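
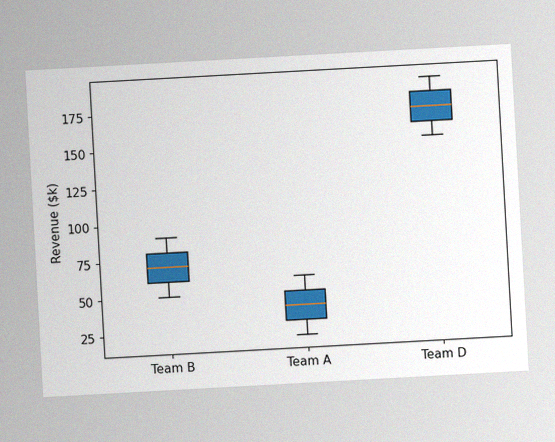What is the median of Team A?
The chart is tilted about 3° counter-clockwise, with some photo noise. The median line in the Team A box sits at $40k.

$40k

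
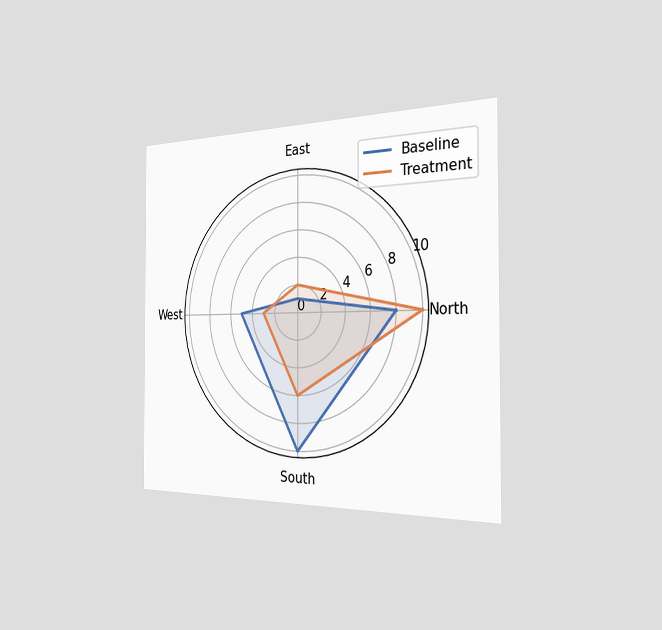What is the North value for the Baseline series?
8

The chart is viewed slightly from the right. On the North axis, Baseline reaches 8.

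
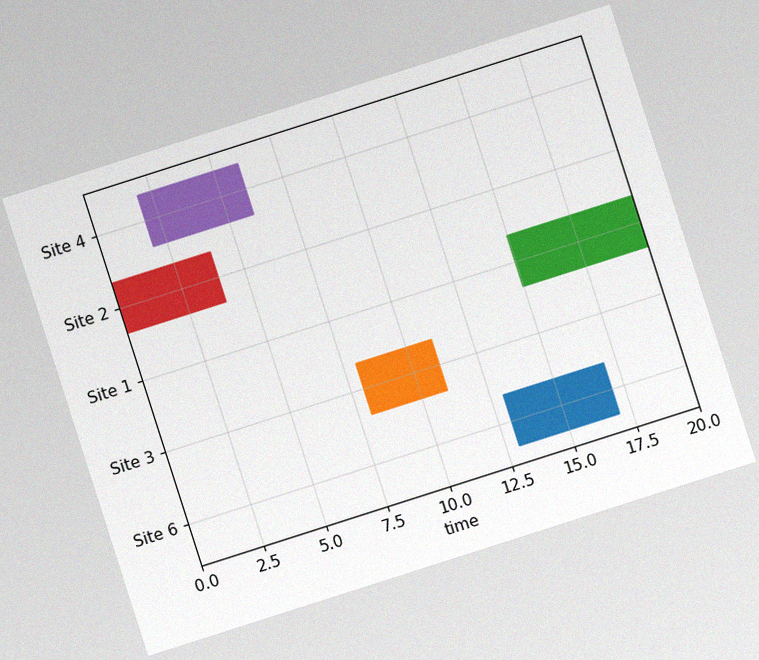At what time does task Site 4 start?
2

The chart is tilted about 18° counter-clockwise, with some photo noise. The Site 4 bar begins at t=2.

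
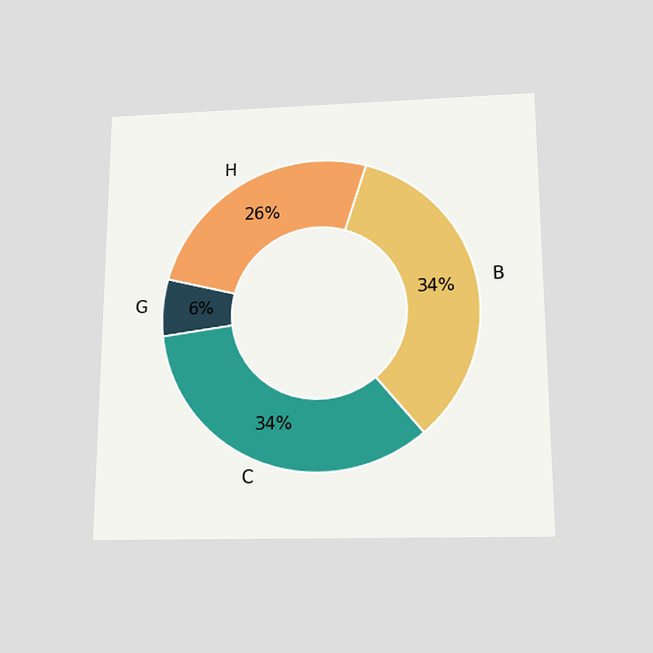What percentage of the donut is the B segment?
The chart is viewed slightly from below. The B segment takes up 34% of the ring.

34%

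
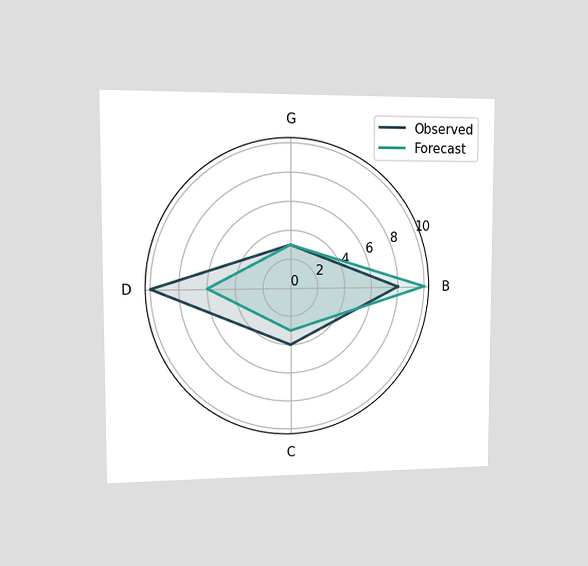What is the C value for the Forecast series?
The chart is viewed slightly from the left. On the C axis, Forecast reaches 3.

3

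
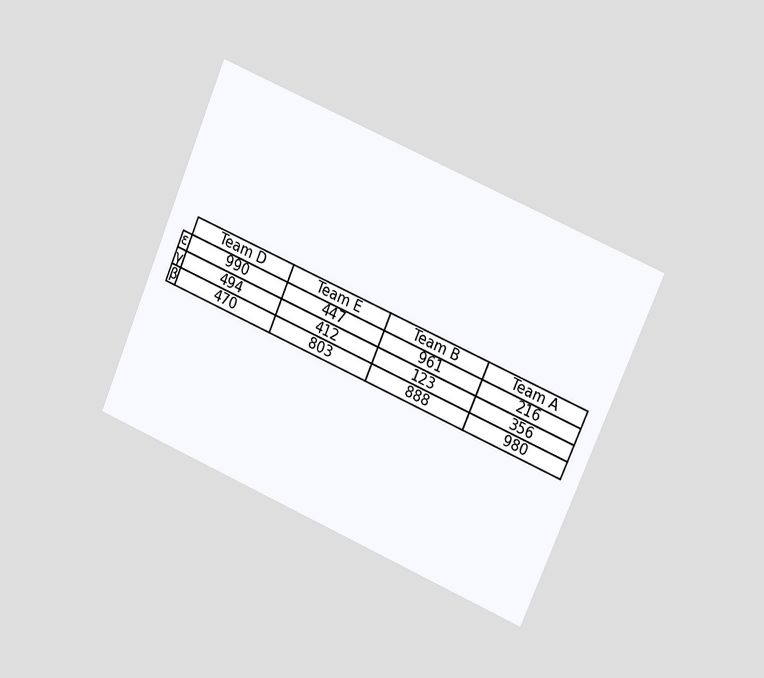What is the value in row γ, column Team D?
The chart is tilted about 23° clockwise and viewed slightly from the right. The (γ, Team D) cell reads 494.

494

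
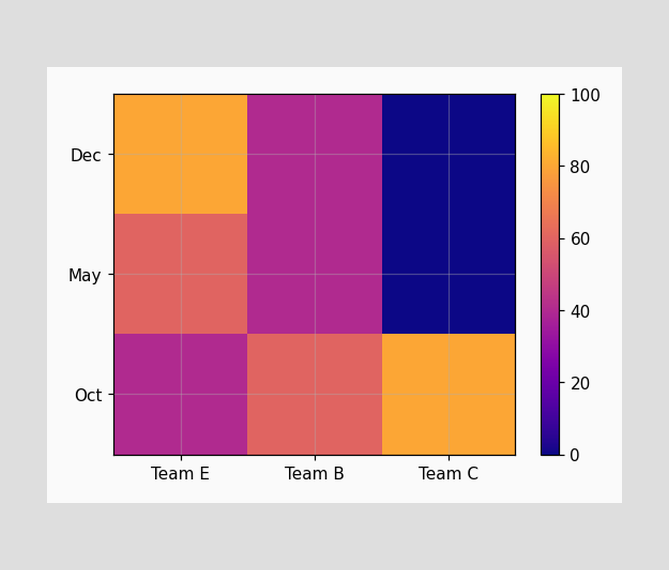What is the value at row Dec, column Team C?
0

Matching cell (Dec, Team C) against the colorbar gives 0.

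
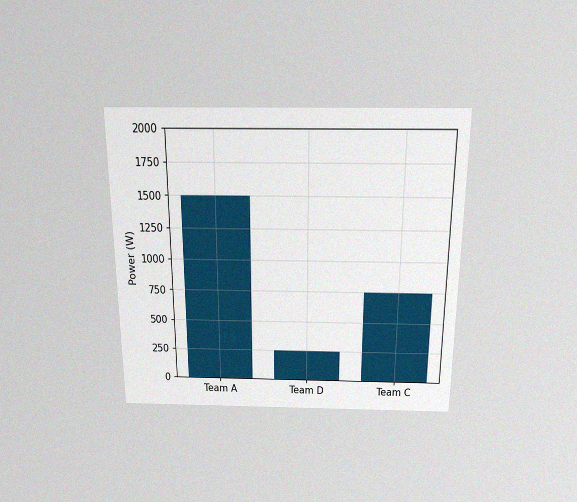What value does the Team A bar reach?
The chart is viewed slightly from above, with some photo noise. Reading along the chart's y-axis, the Team A bar reaches 1500W.

1500W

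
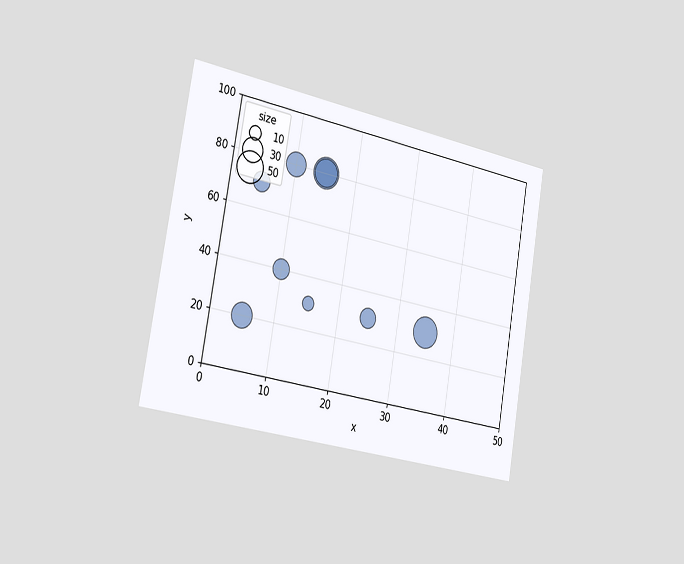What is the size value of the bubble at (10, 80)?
The chart is tilted about 10° clockwise and viewed slightly from the left. Matching the bubble at (10, 80) against the size legend gives 30.

30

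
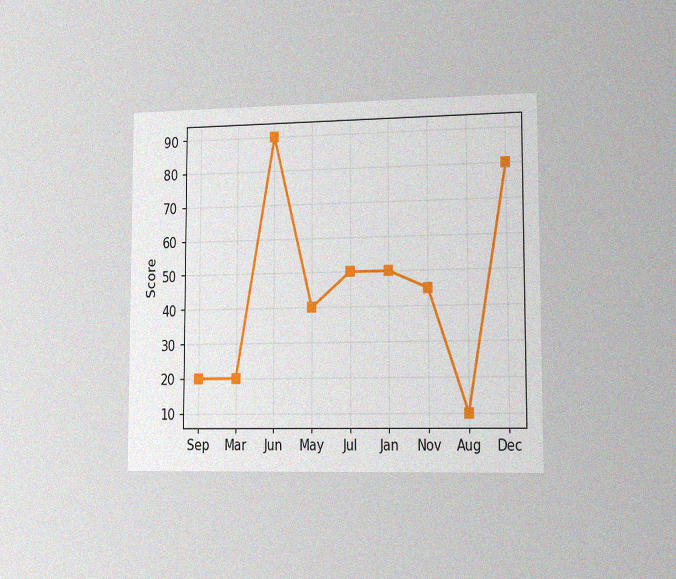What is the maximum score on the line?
90

The chart is viewed slightly from the right, with some photo noise. The highest point is at Jun, and reading across to the y-axis gives 90.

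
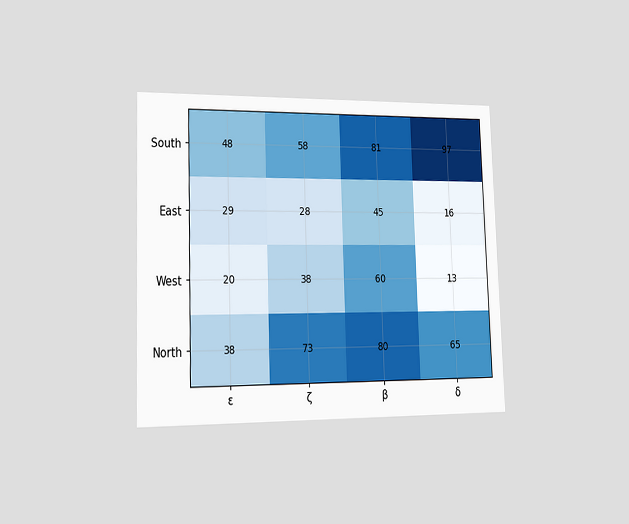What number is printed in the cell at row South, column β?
81

The chart is viewed slightly from the left. The (South, β) cell reads 81.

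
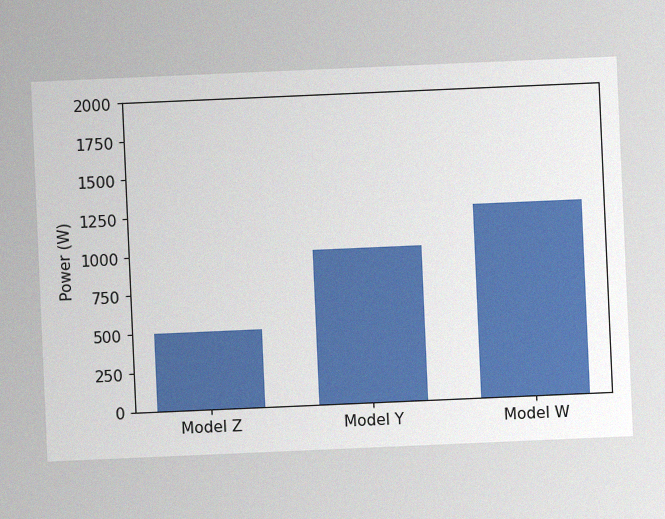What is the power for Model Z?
500W

The chart is tilted about 2° counter-clockwise, with some photo noise. Reading along the chart's y-axis, the Model Z bar reaches 500W.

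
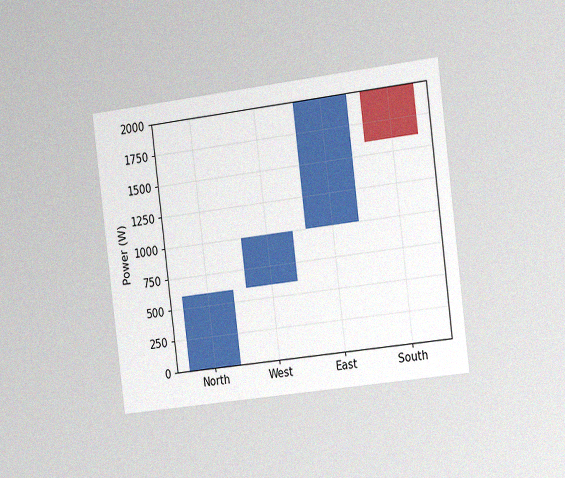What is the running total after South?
1600W

The chart is tilted about 7° counter-clockwise and viewed slightly from the right, with some photo noise. After South the running total reaches 1600W.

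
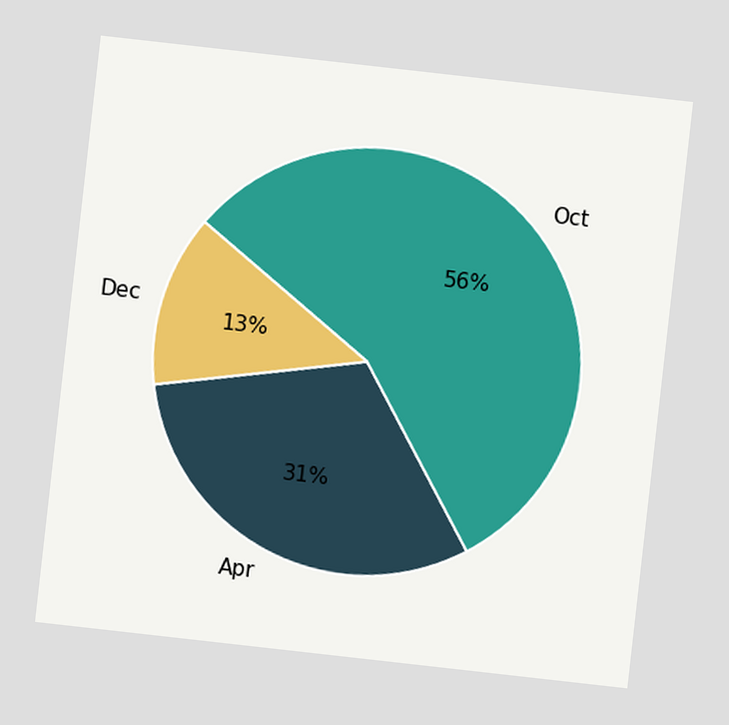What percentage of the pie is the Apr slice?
The chart is tilted about 6° clockwise. The Apr slice takes up 31% of the pie.

31%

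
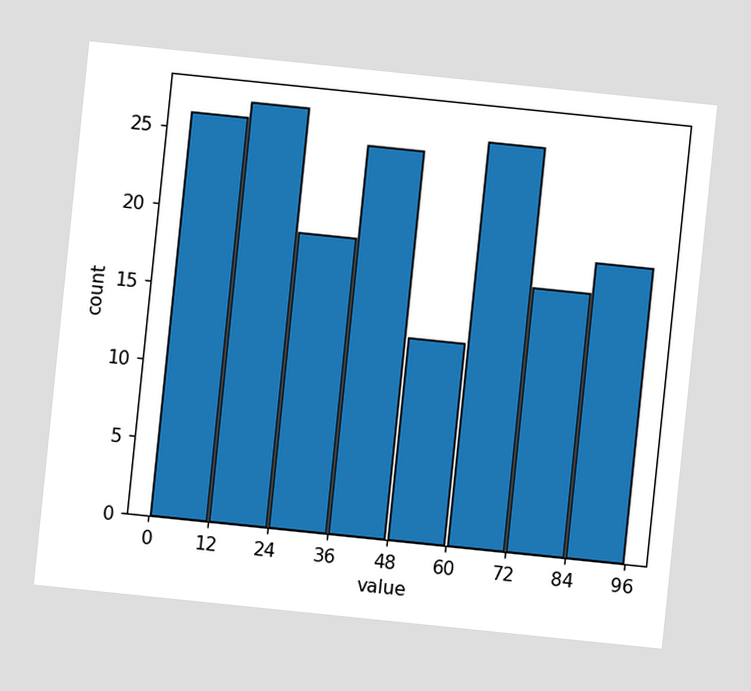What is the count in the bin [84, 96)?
19

The chart is tilted about 6° clockwise. The [84, 96) bin has height 19.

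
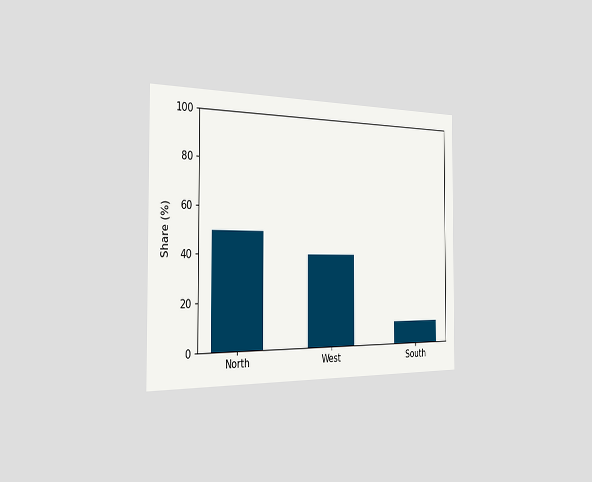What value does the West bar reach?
40%

The chart is viewed slightly from the left. Reading along the chart's y-axis, the West bar reaches 40%.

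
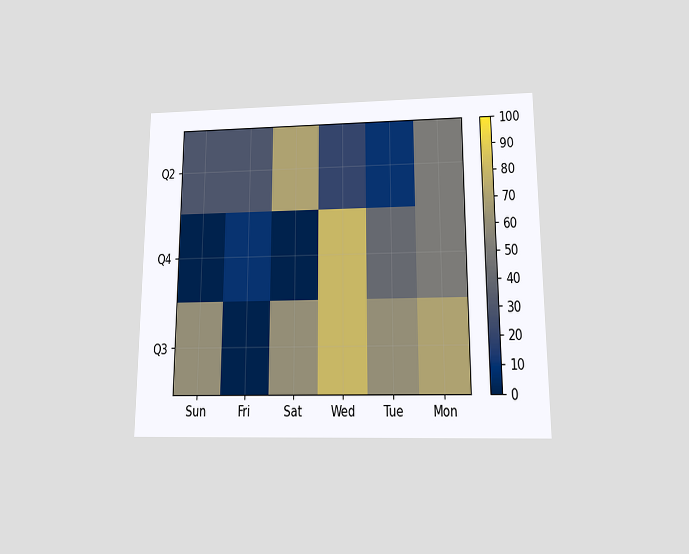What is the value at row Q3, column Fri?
The chart is viewed slightly from below. Matching cell (Q3, Fri) against the colorbar gives 0.

0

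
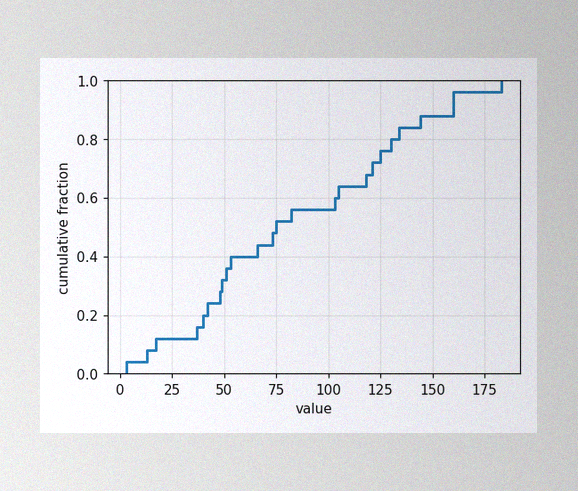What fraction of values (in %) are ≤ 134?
84%

The image has some photo noise and uneven lighting. At x=134 the ECDF step is at 84%.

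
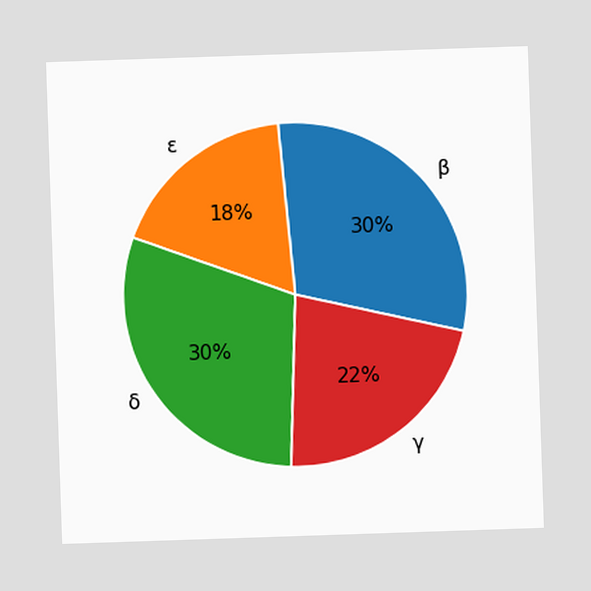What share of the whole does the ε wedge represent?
The ε slice takes up 18% of the pie.

18%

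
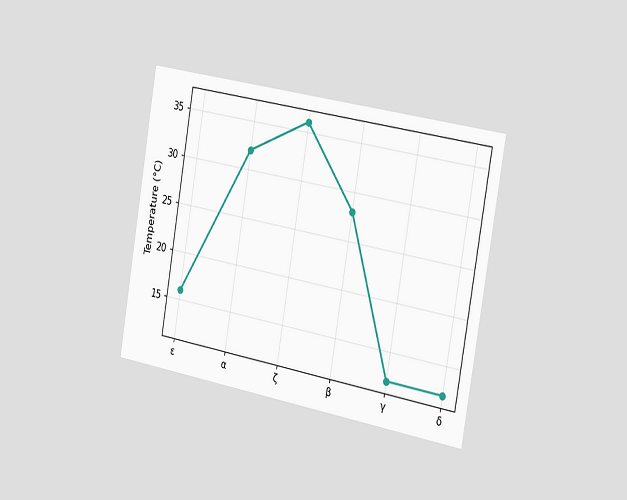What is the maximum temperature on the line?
36°C

The chart is tilted about 10° clockwise and viewed slightly from the right. The highest point is at ζ, and reading across to the y-axis gives 36°C.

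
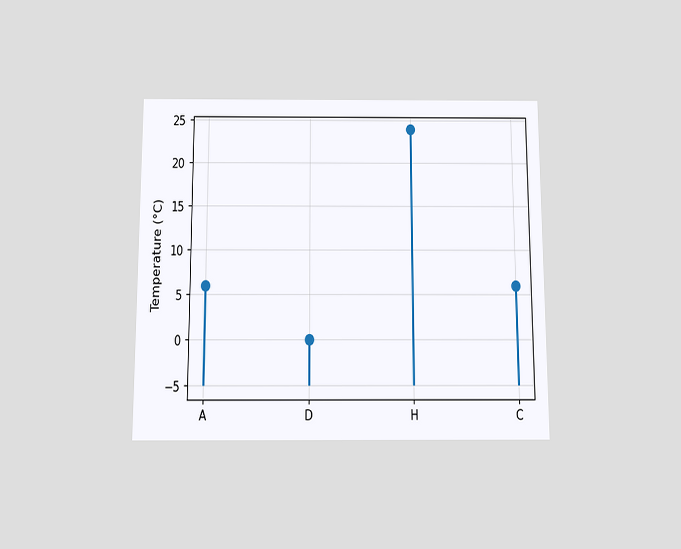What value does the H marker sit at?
24°C

The chart is viewed slightly from below. The H marker sits at 24°C.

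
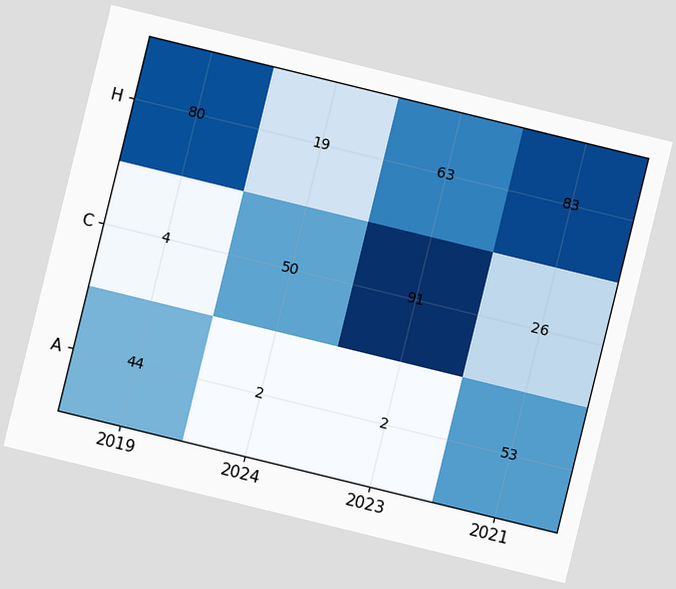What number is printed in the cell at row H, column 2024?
19

The chart is tilted about 14° clockwise. The (H, 2024) cell reads 19.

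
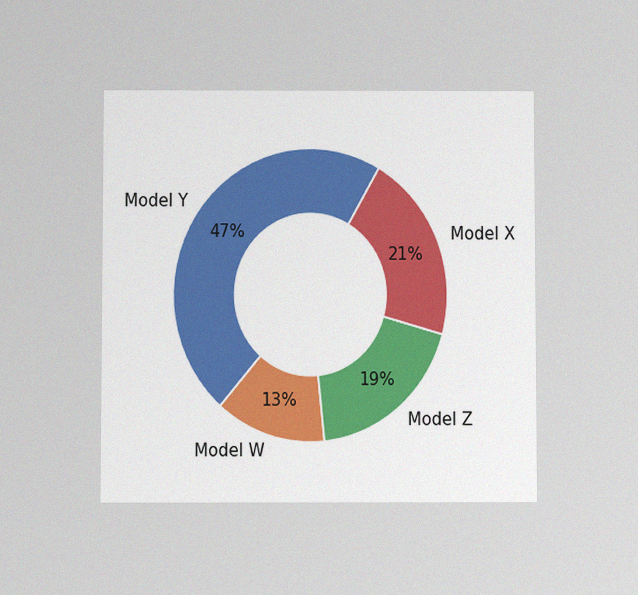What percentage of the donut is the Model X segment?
The chart is viewed at a slight angle, with some photo noise. The Model X segment takes up 21% of the ring.

21%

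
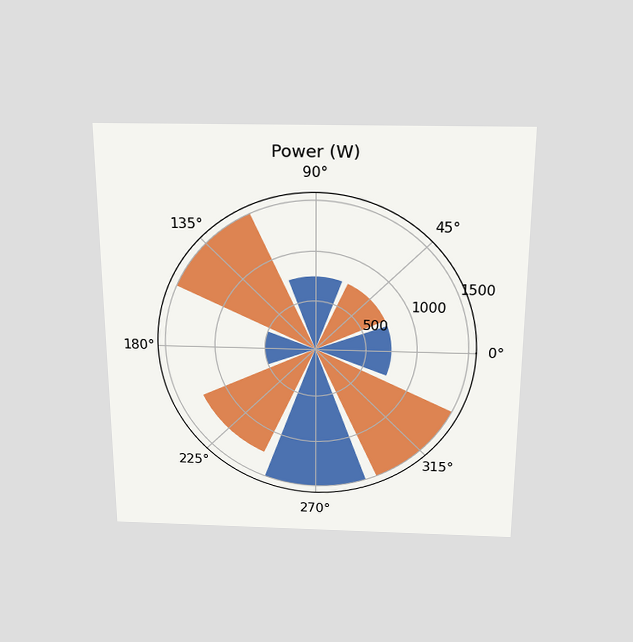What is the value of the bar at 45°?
750W

The chart is viewed slightly from above. The bar at 45° reaches 750W on the radial axis.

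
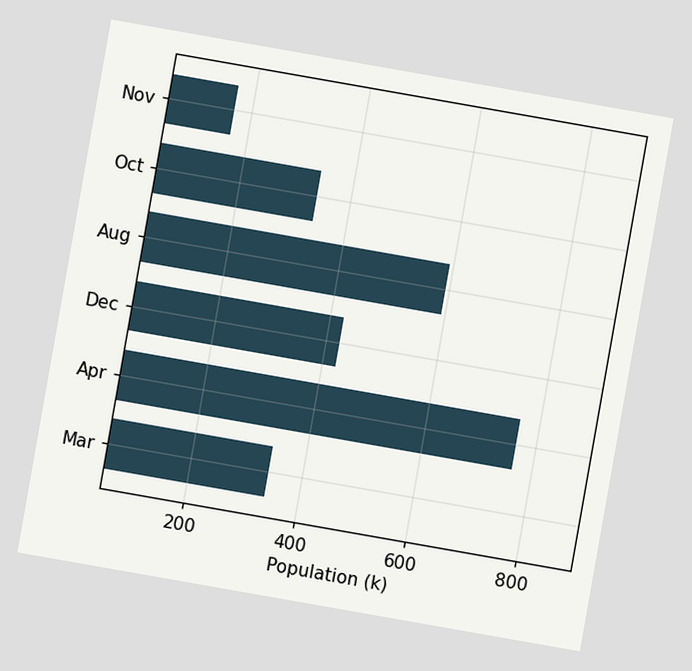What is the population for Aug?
595k

The chart is tilted about 10° clockwise. Reading along the chart's x-axis, the Aug bar reaches 595k.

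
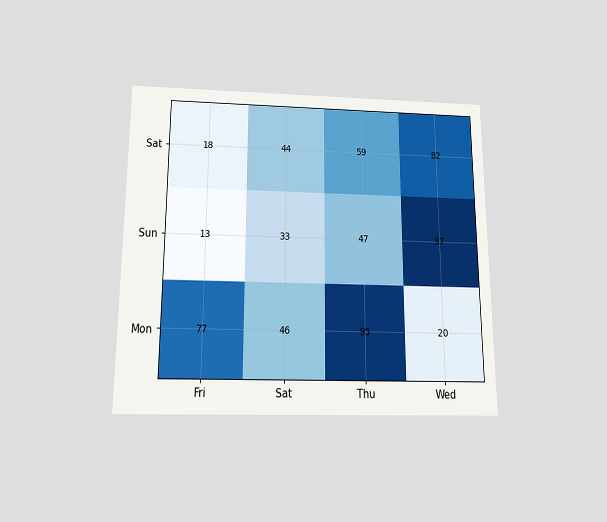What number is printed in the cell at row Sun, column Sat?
The chart is viewed slightly from below. The (Sun, Sat) cell reads 33.

33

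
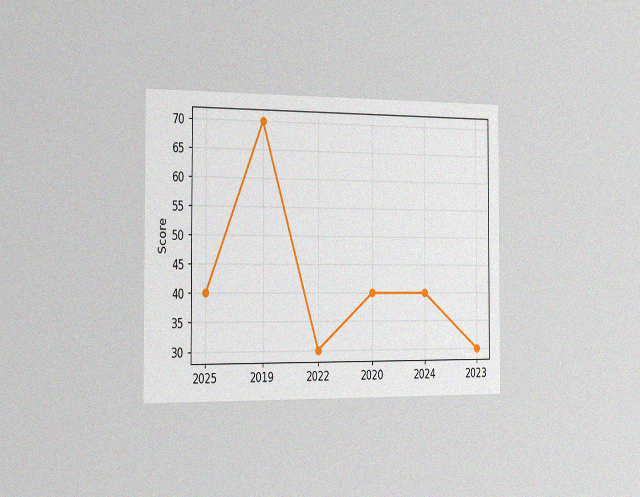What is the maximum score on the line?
The chart is viewed slightly from the left, with some photo noise. The highest point is at 2019, and reading across to the y-axis gives 70.

70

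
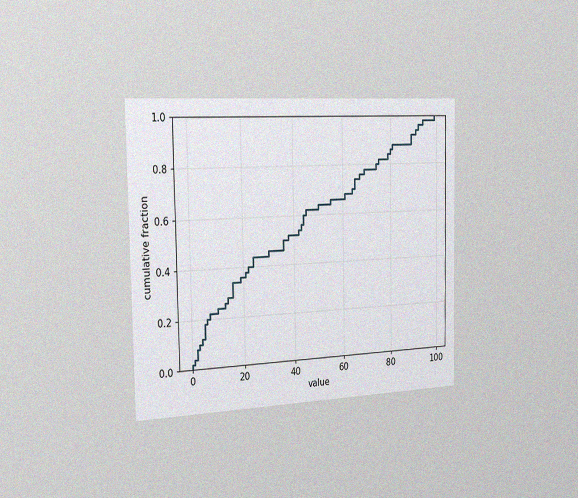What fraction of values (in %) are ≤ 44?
60%

The chart is viewed slightly from the left, with some photo noise. At x=44 the ECDF step is at 60%.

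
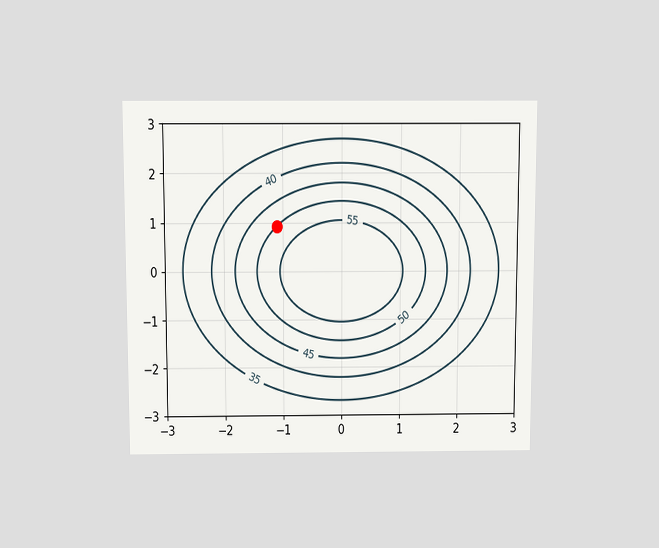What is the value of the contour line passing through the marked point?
50

The chart is viewed slightly from above. The marked point sits on the contour labelled 50.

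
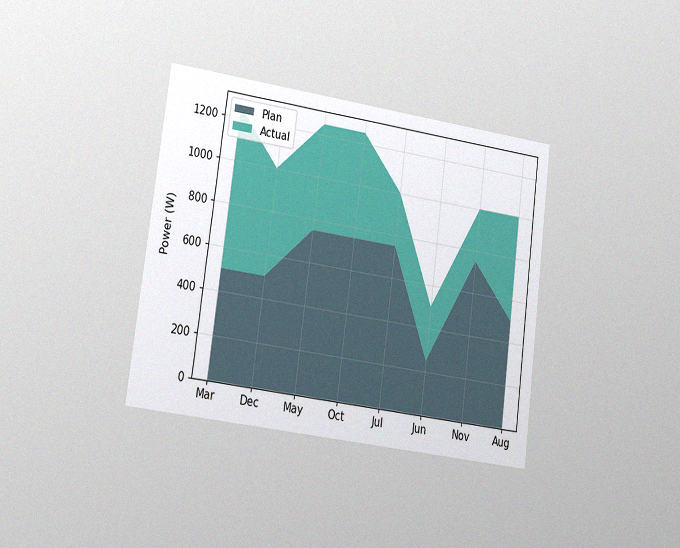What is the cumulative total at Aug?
1000W

The chart is tilted about 8° clockwise and viewed slightly from the left, with some photo noise. The stacked total at Aug reaches 1000W.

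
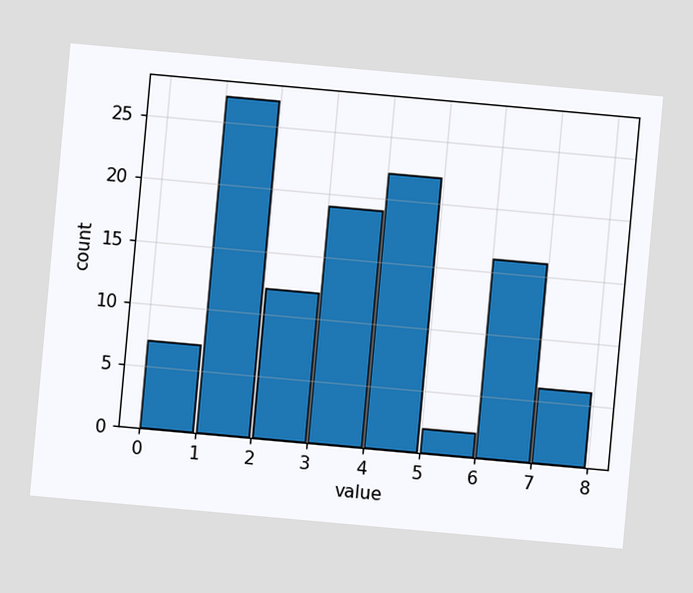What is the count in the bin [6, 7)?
16

The chart is tilted about 5° clockwise. The [6, 7) bin has height 16.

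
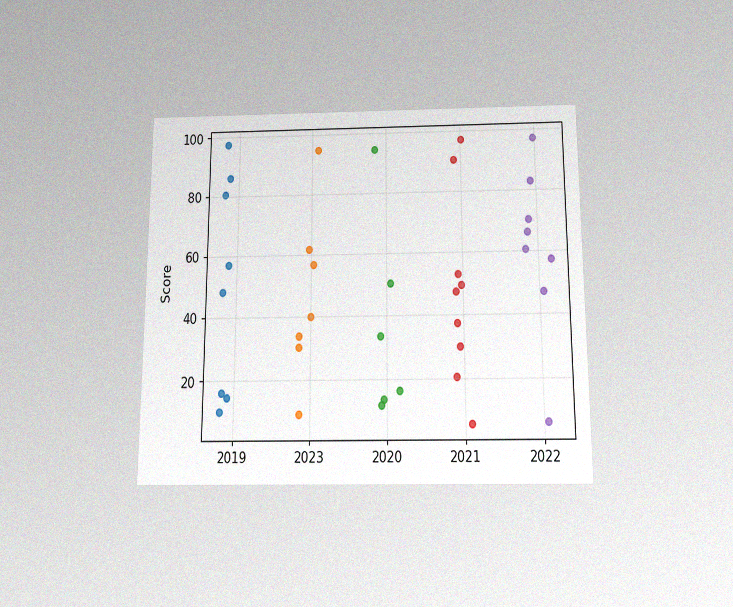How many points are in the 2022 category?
The chart is viewed slightly from below, with some photo noise. Counting the markers in the 2022 column gives 8.

8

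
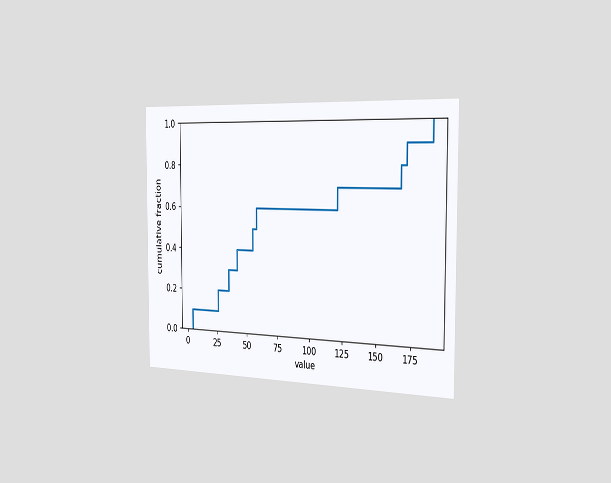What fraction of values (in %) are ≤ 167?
The chart is viewed slightly from the right. At x=167 the ECDF step is at 80%.

80%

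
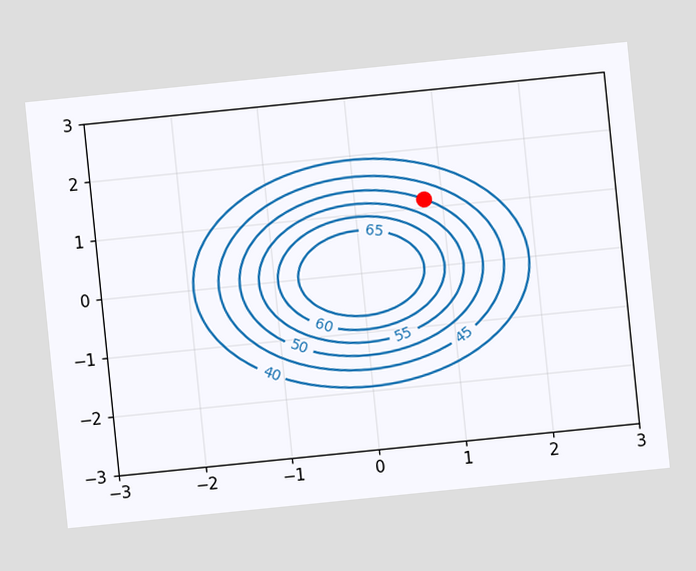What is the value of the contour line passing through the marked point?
50

The chart is tilted about 6° counter-clockwise. The marked point sits on the contour labelled 50.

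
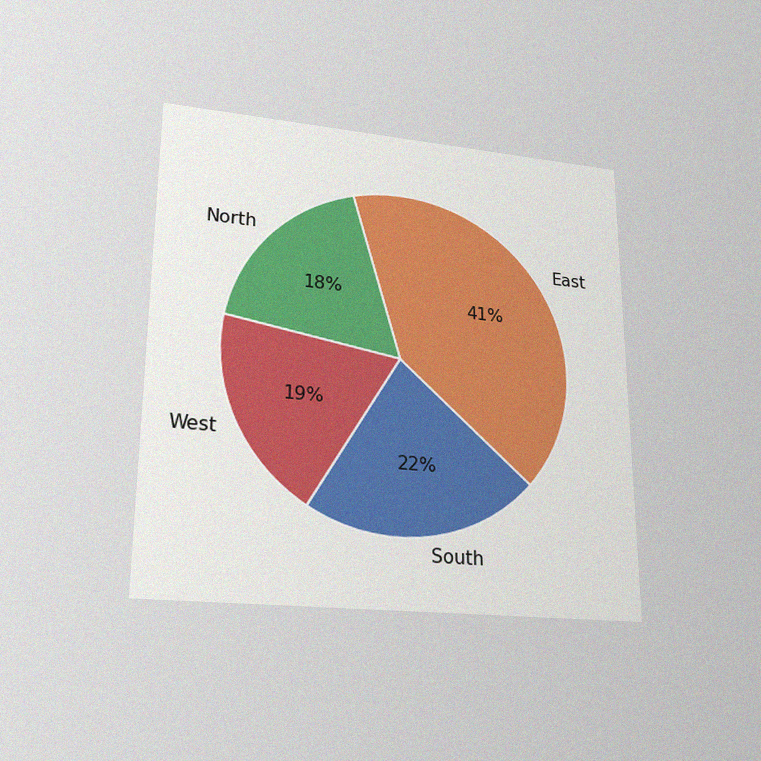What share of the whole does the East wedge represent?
The chart is viewed slightly from below, with some photo noise. The East slice takes up 41% of the pie.

41%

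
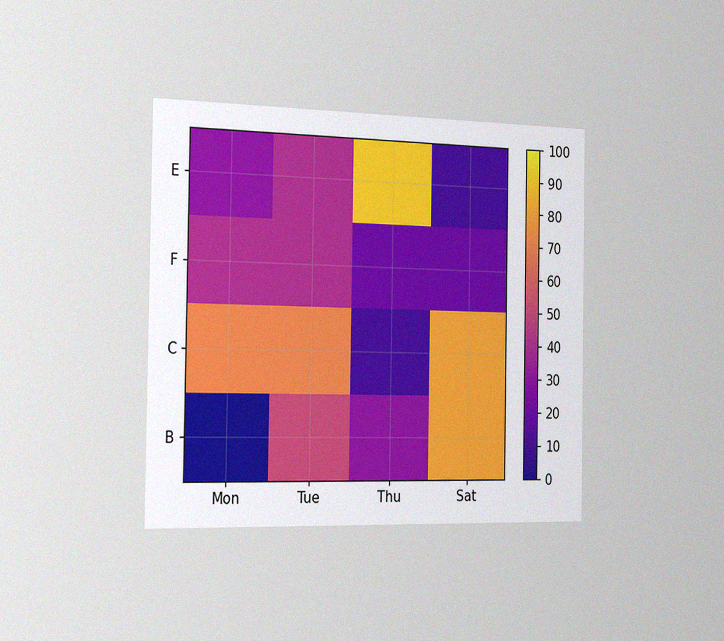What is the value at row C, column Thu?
10

The chart is viewed slightly from the left, with some photo noise. Matching cell (C, Thu) against the colorbar gives 10.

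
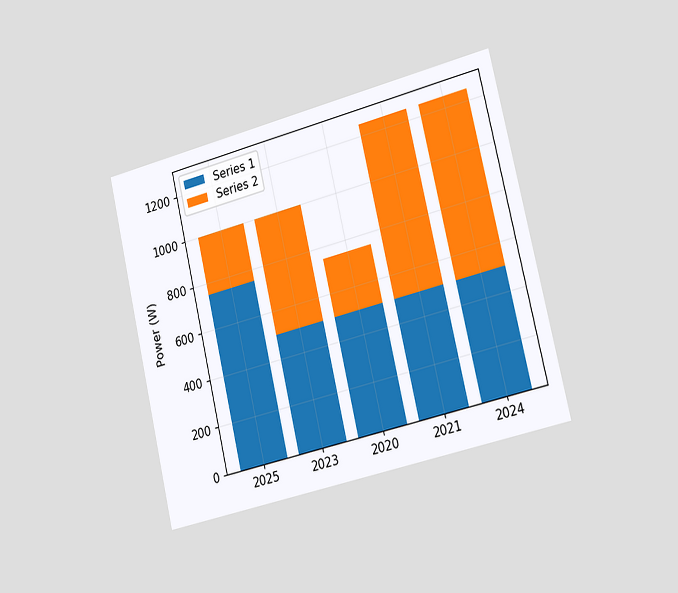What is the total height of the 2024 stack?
1250W

The chart is tilted about 13° counter-clockwise and viewed slightly from the right. The 2024 stack's top reaches 1250W on the y-axis.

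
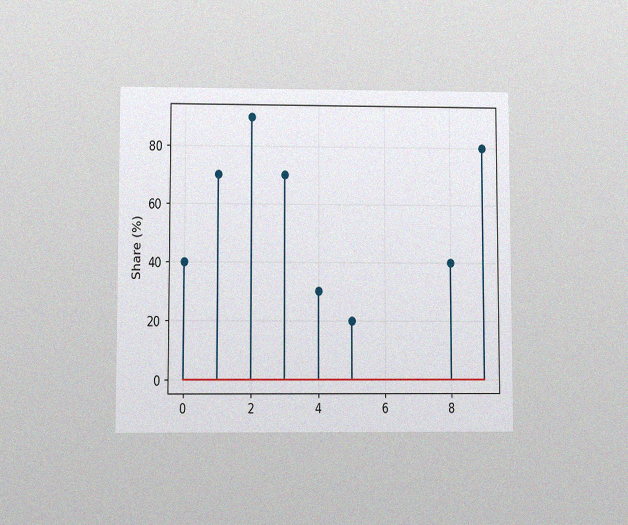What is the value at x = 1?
The chart is viewed at a slight angle, with some photo noise. The stem at x=1 reaches 70%.

70%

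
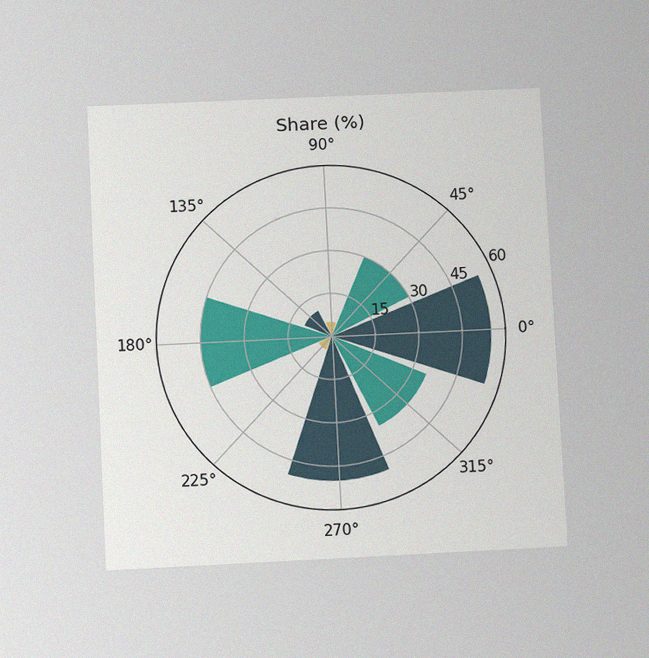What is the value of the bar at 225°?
5%

The chart is tilted about 3° counter-clockwise and viewed at a slight angle, with some photo noise. The bar at 225° reaches 5% on the radial axis.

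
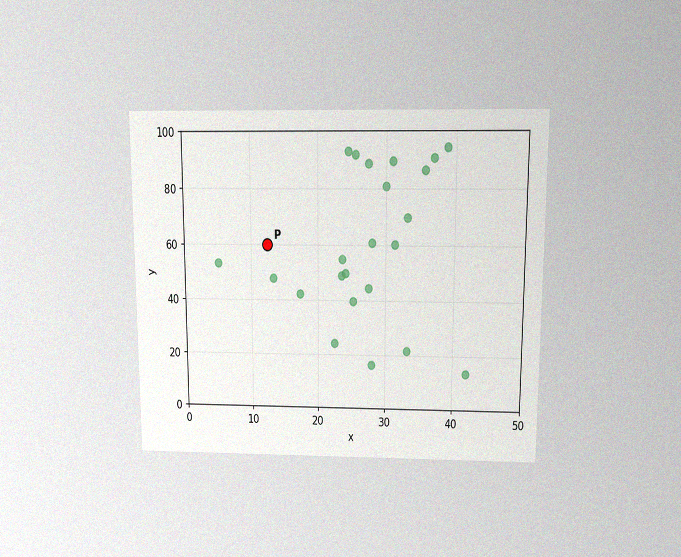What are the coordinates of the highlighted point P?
The chart is viewed slightly from above, with some photo noise. Following the gridlines from P to each axis, P sits at (12.5, 60).

(12.5, 60)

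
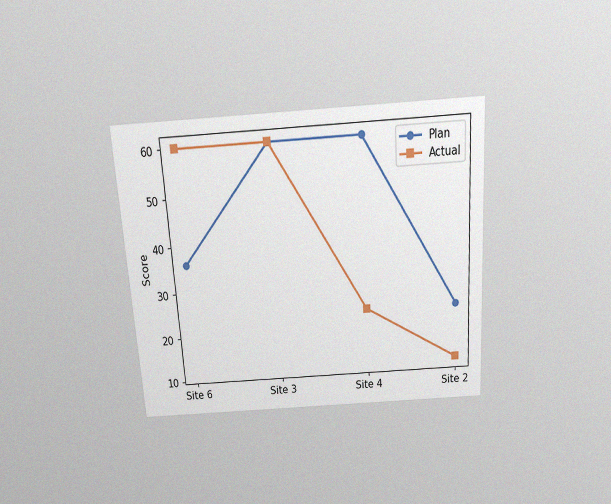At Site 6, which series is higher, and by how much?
The chart is tilted about 4° counter-clockwise and viewed slightly from above, with some photo noise. At Site 6, Actual sits above the other line by 24.

Actual, by 24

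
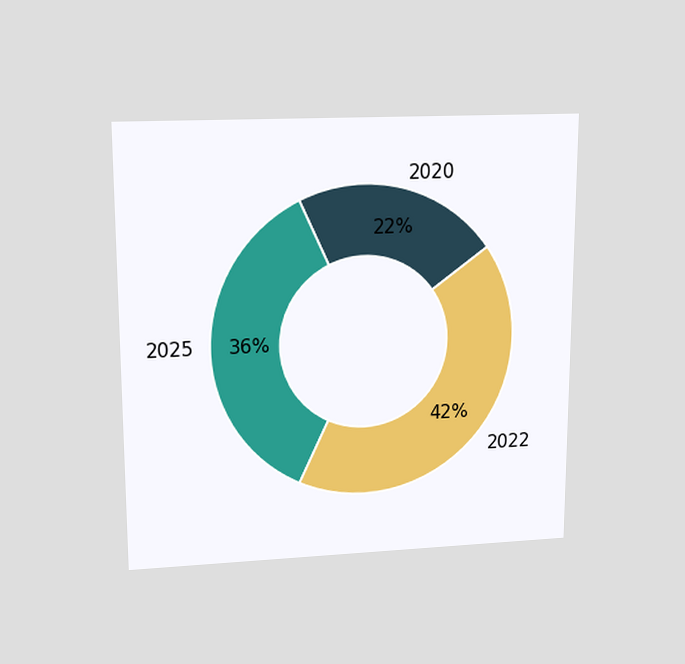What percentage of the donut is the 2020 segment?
The chart is viewed slightly from above. The 2020 segment takes up 22% of the ring.

22%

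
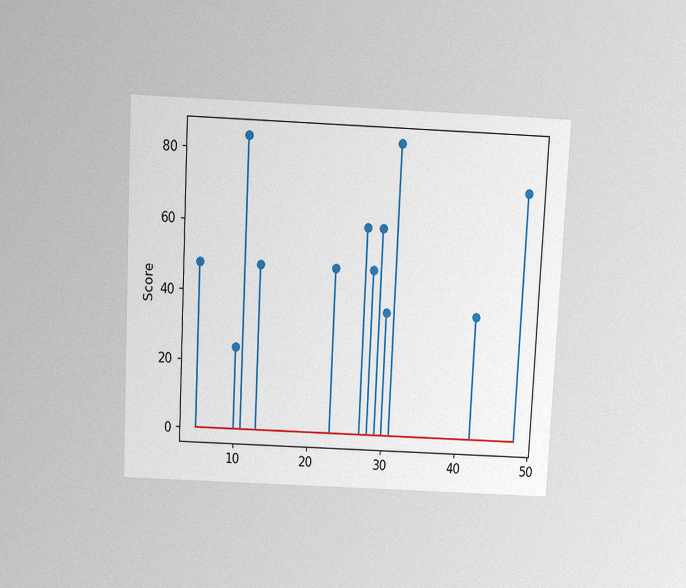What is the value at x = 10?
The chart is tilted about 3° clockwise and viewed slightly from above, with some photo noise. The stem at x=10 reaches 24.

24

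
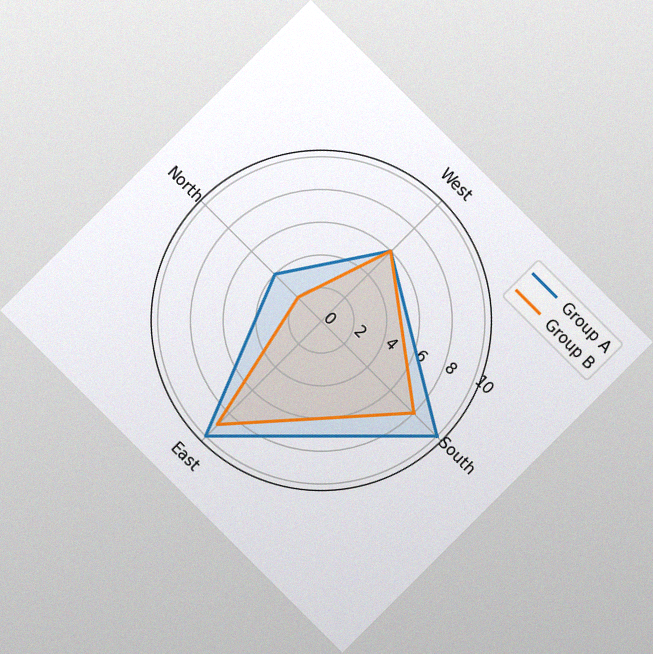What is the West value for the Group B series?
6

The chart is tilted about 45° clockwise, with some photo noise. On the West axis, Group B reaches 6.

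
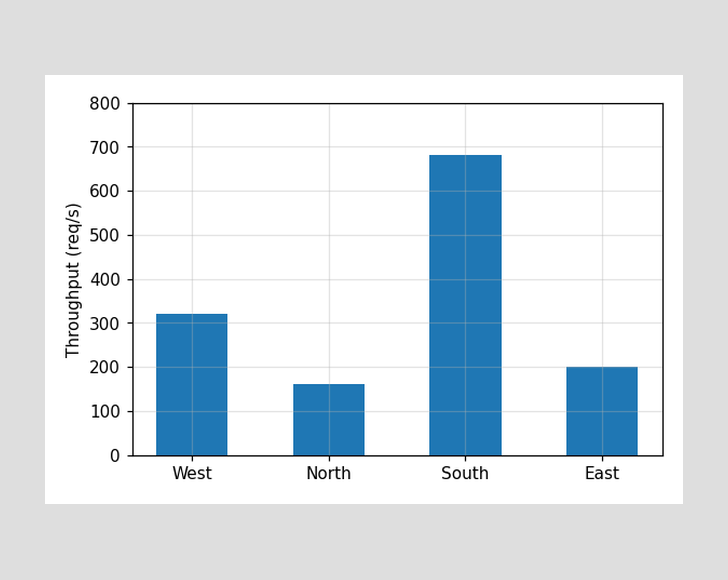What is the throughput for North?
160req/s

Reading along the chart's y-axis, the North bar reaches 160req/s.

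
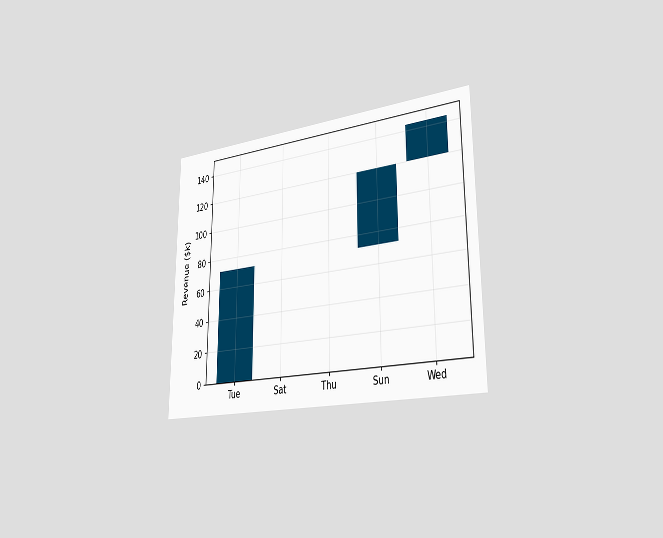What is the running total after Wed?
The chart is viewed slightly from the right. After Wed the running total reaches $144k.

$144k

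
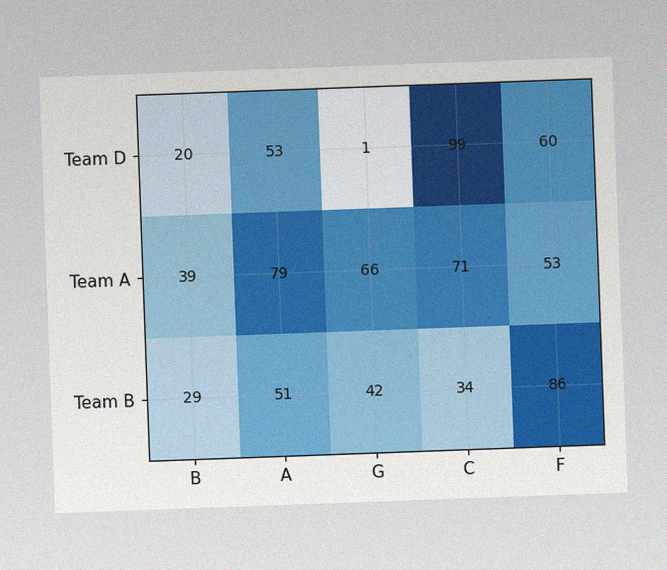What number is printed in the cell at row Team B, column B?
The chart is tilted about 2° counter-clockwise, with some photo noise. The (Team B, B) cell reads 29.

29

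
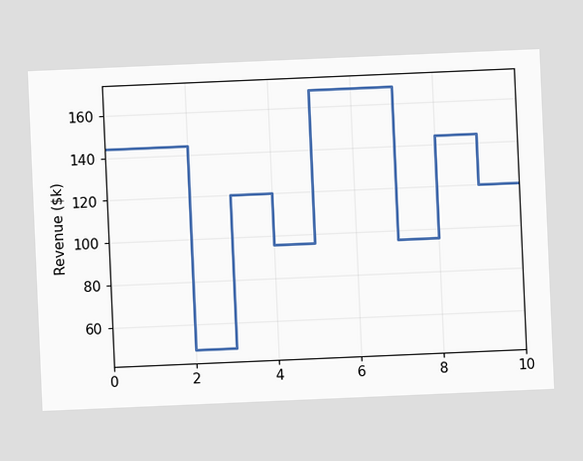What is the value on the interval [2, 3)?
The chart is tilted about 2° counter-clockwise. On [2, 3) the step sits at $48k.

$48k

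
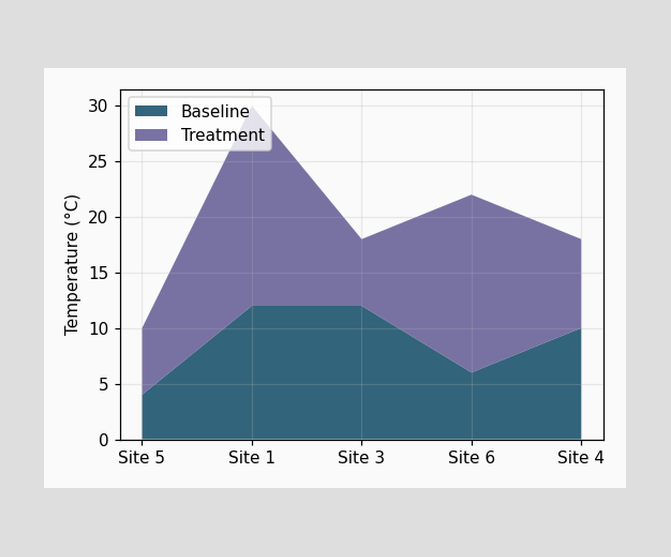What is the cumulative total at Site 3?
18°C

The stacked total at Site 3 reaches 18°C.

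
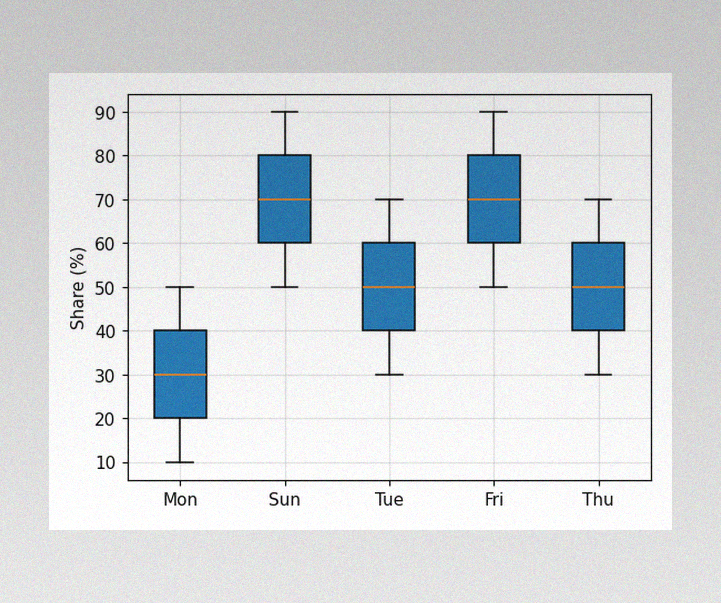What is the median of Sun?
The image has some photo noise and uneven lighting. The median line in the Sun box sits at 70%.

70%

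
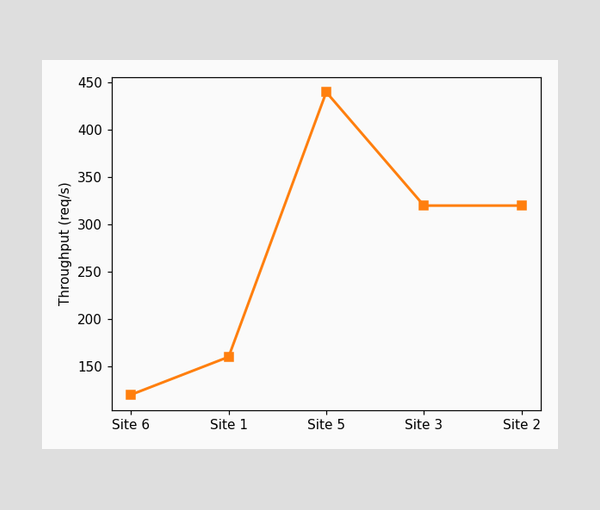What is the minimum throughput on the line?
The lowest point is at Site 6, and reading across to the y-axis gives 120req/s.

120req/s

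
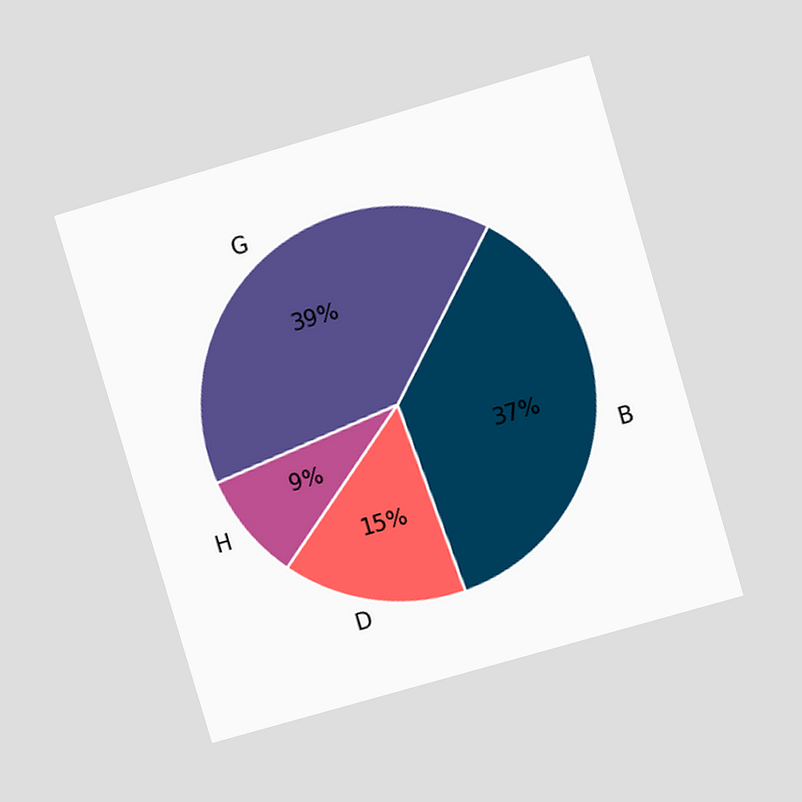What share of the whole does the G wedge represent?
The chart is tilted about 16° counter-clockwise and viewed at a slight angle. The G slice takes up 39% of the pie.

39%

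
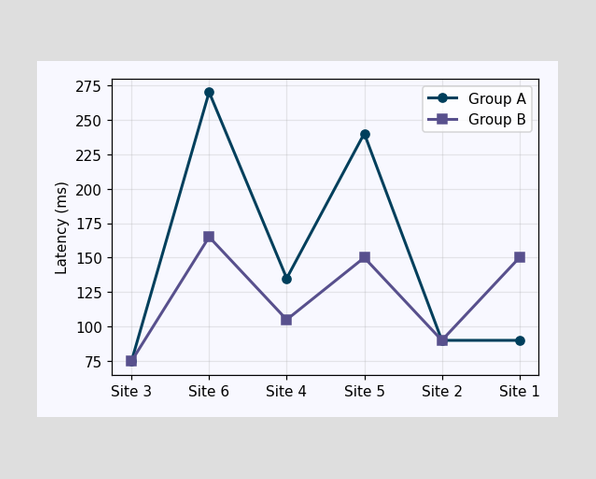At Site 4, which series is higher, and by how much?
Group A, by 30ms

At Site 4, Group A sits above the other line by 30ms.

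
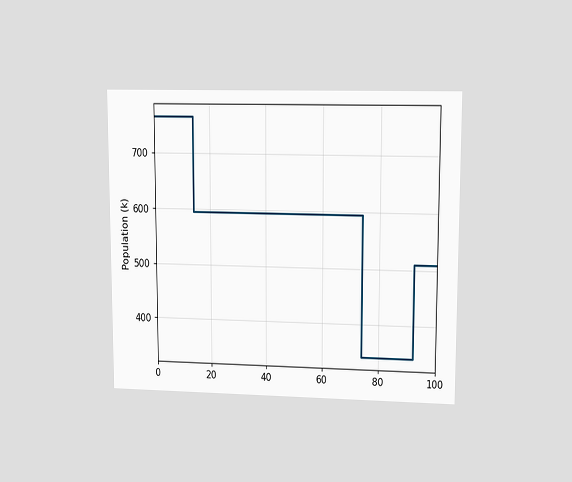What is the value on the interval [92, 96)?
The chart is viewed at a slight angle. On [92, 96) the step sits at 510k.

510k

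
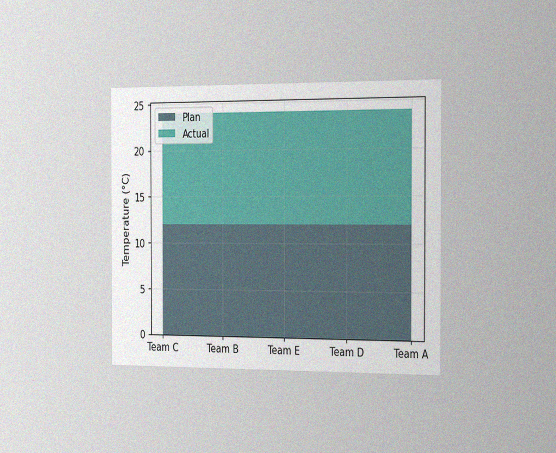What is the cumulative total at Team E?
24°C

The chart is viewed slightly from the right, with some photo noise. The stacked total at Team E reaches 24°C.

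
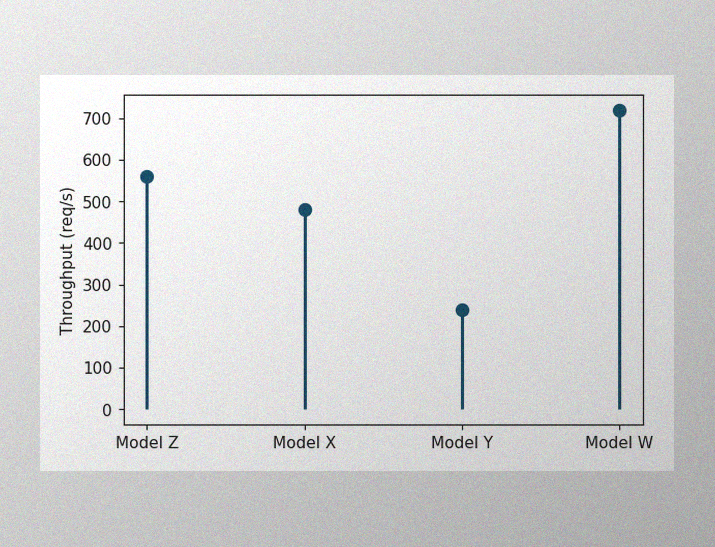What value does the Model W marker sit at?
The image has some photo noise and uneven lighting. The Model W marker sits at 720req/s.

720req/s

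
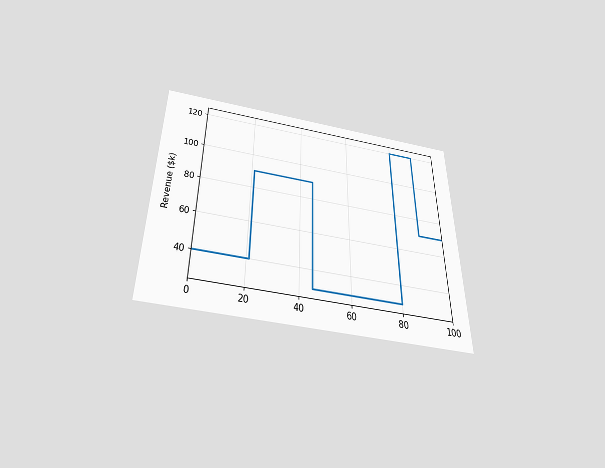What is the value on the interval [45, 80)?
The chart is viewed slightly from below. On [45, 80) the step sits at $30k.

$30k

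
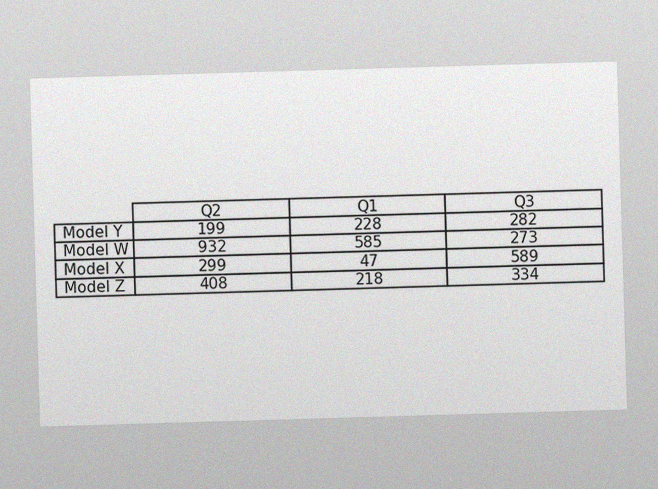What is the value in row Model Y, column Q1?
228

The image has some photo noise and uneven lighting. The (Model Y, Q1) cell reads 228.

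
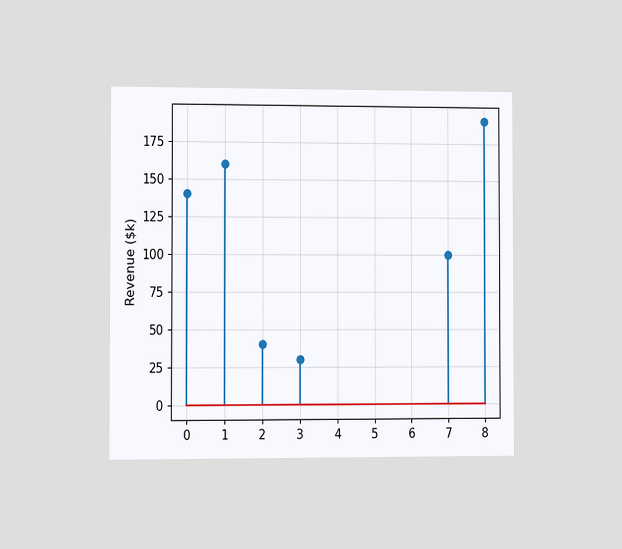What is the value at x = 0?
$140k

The chart is viewed slightly from the left. The stem at x=0 reaches $140k.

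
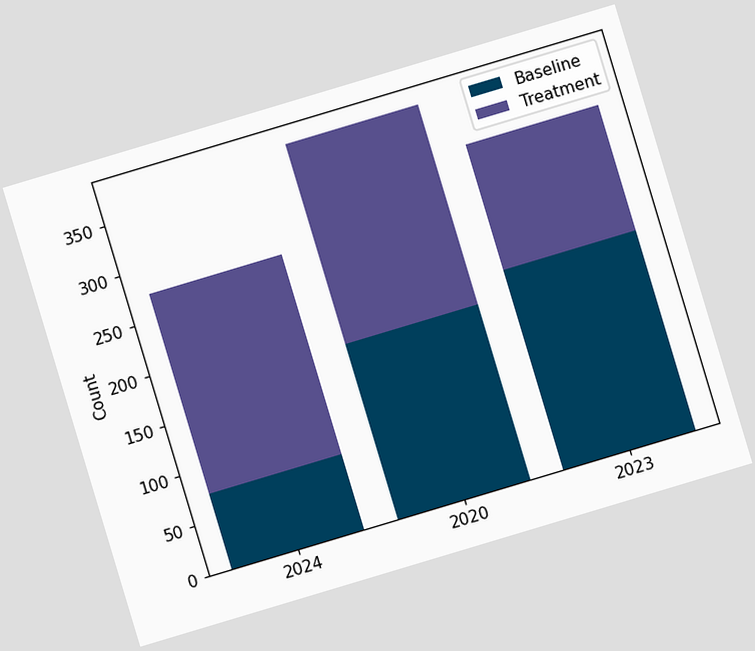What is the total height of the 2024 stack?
The chart is tilted about 17° counter-clockwise. The 2024 stack's top reaches 275 on the y-axis.

275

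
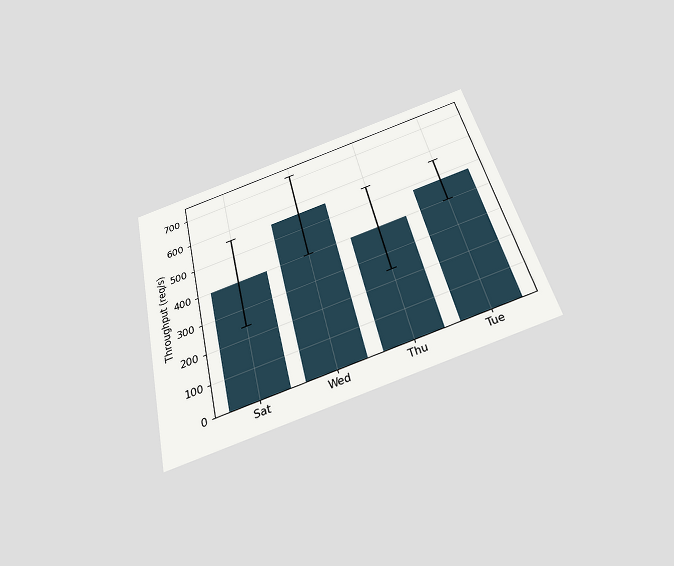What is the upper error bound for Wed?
The chart is tilted about 13° counter-clockwise and viewed slightly from below. The Wed bar's upper whisker reaches 720req/s.

720req/s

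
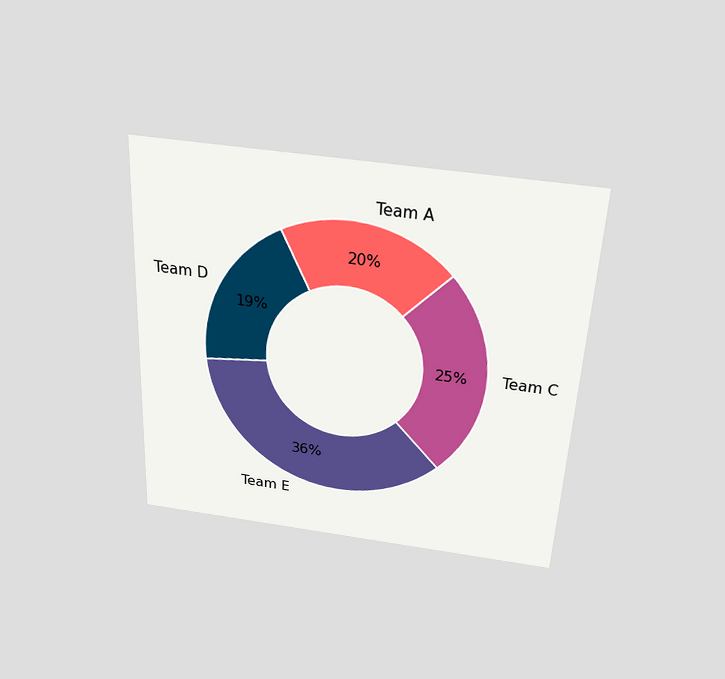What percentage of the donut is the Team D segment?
19%

The chart is tilted about 3° clockwise and viewed slightly from above. The Team D segment takes up 19% of the ring.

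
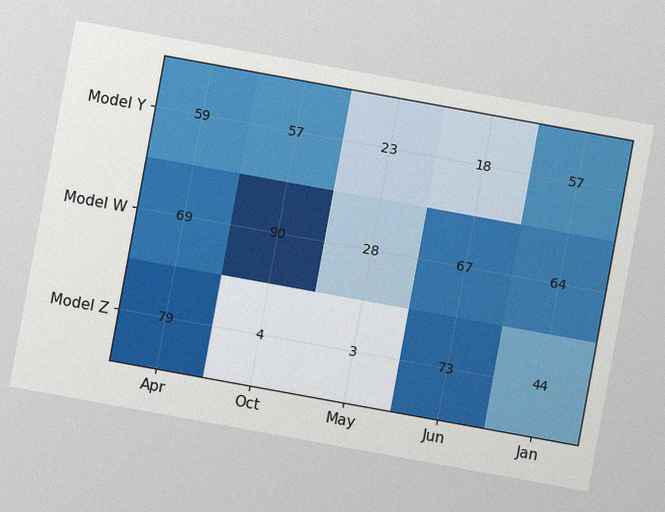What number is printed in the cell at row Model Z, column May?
3

The chart is tilted about 10° clockwise, with some photo noise. The (Model Z, May) cell reads 3.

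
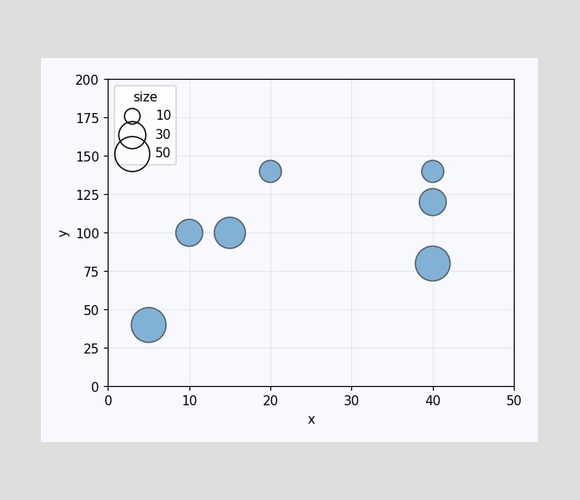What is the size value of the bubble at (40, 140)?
Matching the bubble at (40, 140) against the size legend gives 20.

20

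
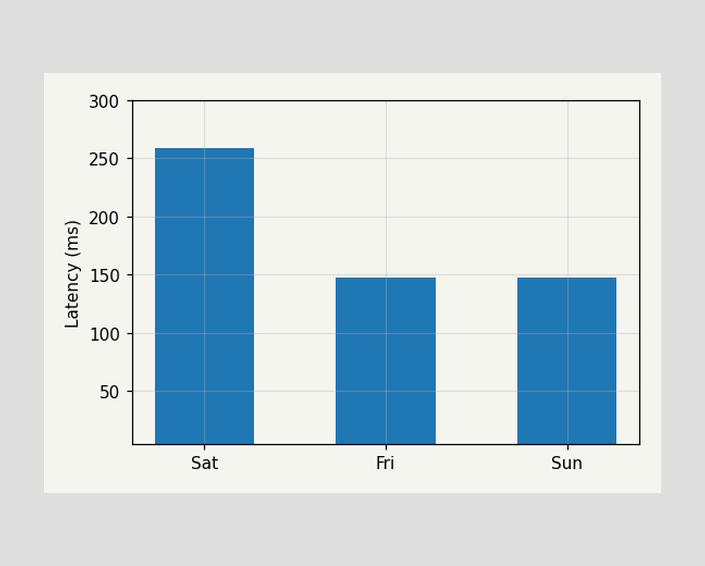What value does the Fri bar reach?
Reading along the chart's y-axis, the Fri bar reaches 148ms.

148ms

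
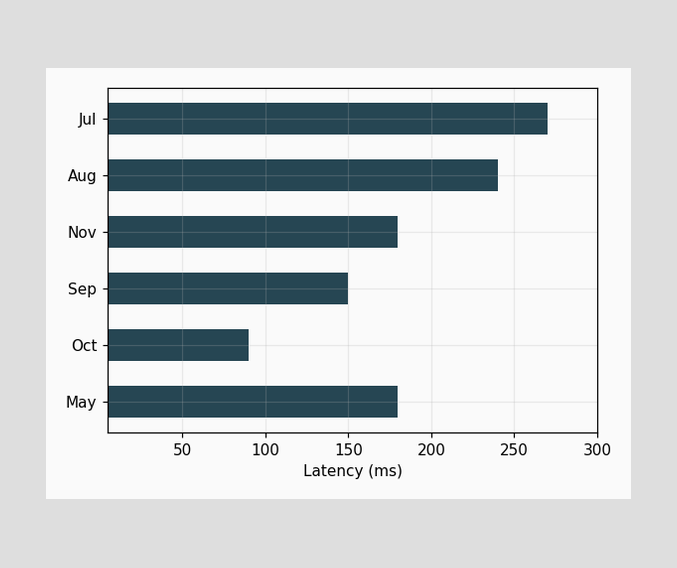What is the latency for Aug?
Reading along the chart's x-axis, the Aug bar reaches 240ms.

240ms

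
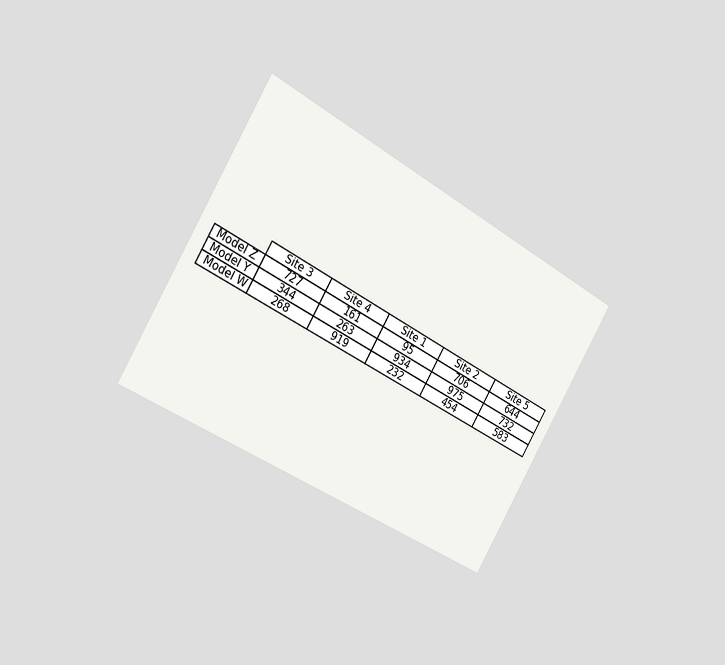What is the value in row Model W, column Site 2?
The chart is tilted about 30° clockwise and viewed slightly from the left. The (Model W, Site 2) cell reads 454.

454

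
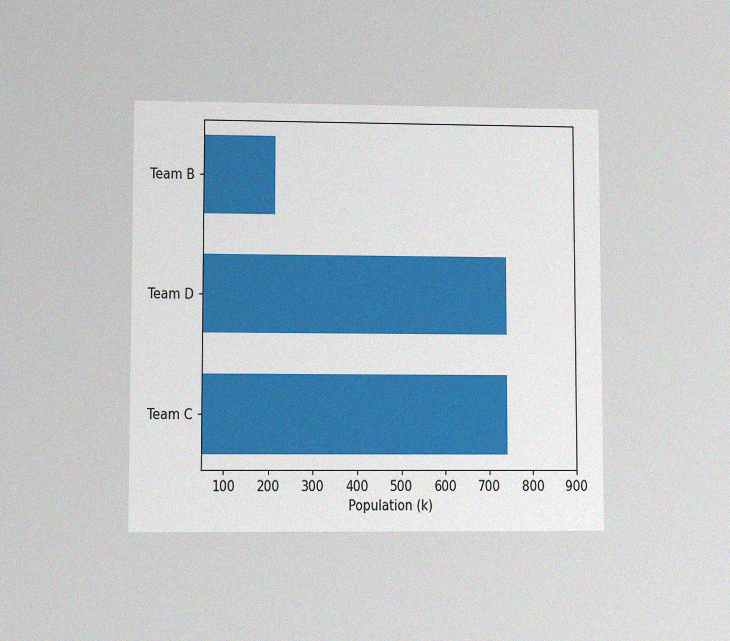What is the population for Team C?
The chart is viewed at a slight angle, with some photo noise. Reading along the chart's x-axis, the Team C bar reaches 742k.

742k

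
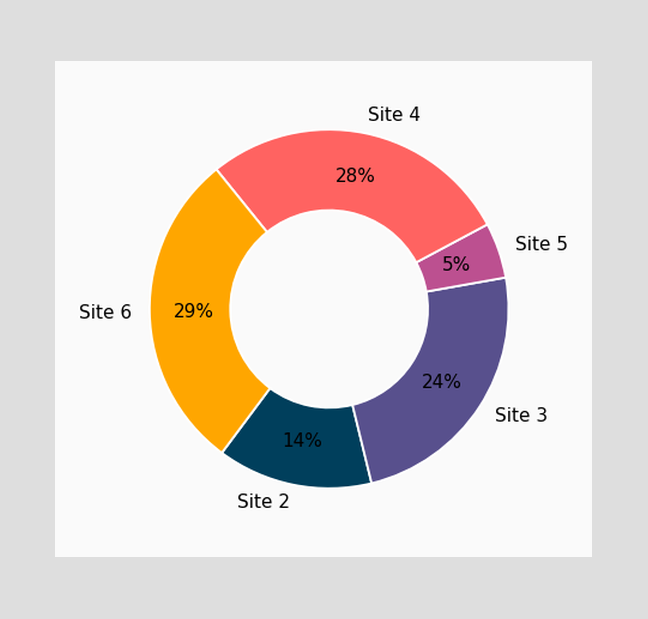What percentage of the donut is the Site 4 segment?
28%

The Site 4 segment takes up 28% of the ring.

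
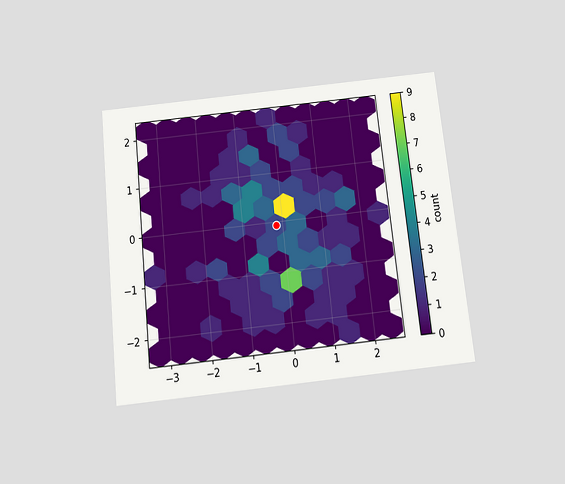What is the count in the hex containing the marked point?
2

The chart is tilted about 6° counter-clockwise and viewed slightly from below. The marked hex reads 2 on the colorbar.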